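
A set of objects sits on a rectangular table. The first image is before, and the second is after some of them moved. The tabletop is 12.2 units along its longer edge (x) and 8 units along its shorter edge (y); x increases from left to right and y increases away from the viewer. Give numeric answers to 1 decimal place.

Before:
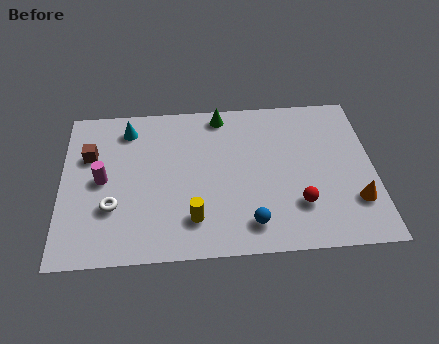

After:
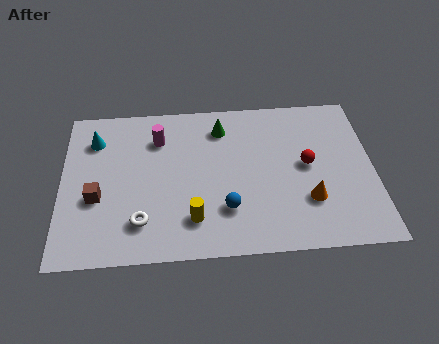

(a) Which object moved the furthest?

the magenta cylinder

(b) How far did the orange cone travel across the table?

1.8

The orange cone moved from about (11.4, 2.2) to (9.6, 2.4), a distance of √(1.8² + 0.2²) ≈ 1.8.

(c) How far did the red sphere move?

2.0

The red sphere moved from about (9.2, 2.2) to (9.6, 4.2), a distance of √(0.4² + 2.0²) ≈ 2.0.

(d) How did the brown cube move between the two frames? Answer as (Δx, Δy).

(0.3, -2.2)

The brown cube started near (1.1, 5.3) and ended near (1.4, 3.1).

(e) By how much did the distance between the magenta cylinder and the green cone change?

-3.1

The distance was about 5.6 in the first image and 2.5 in the second, so they moved 3.1 units closer together.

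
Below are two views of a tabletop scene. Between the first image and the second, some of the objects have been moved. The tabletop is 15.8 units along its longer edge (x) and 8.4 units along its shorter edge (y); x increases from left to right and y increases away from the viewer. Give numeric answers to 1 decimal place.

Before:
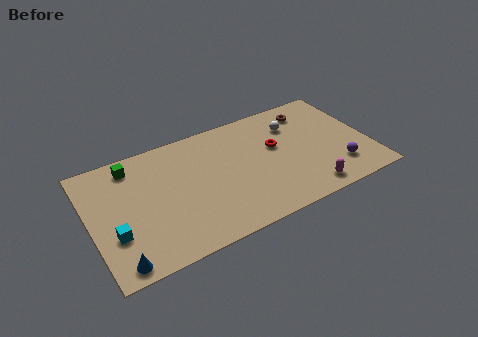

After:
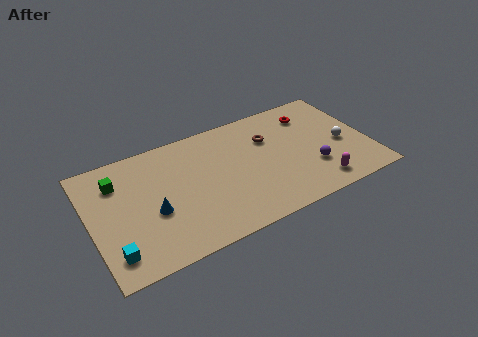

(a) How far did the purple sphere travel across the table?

1.5

The purple sphere was near (13.8, 2.0) before and (12.4, 2.6) after, so it travelled √(1.4² + 0.6²) ≈ 1.5 units.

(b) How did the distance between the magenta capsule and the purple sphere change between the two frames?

-0.8

Before: roughly 2.1 units apart; after: 1.3. That's 0.8 units closer together.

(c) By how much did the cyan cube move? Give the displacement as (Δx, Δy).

(-0.2, -1.2)

The cyan cube was at about (1.2, 2.8) and moved to about (1.0, 1.6).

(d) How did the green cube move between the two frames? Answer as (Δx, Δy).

(-0.9, -0.8)

The green cube was at about (2.6, 7.1) and moved to about (1.7, 6.3).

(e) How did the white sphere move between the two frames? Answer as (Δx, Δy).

(2.5, -2.5)

The white sphere started near (11.8, 6.2) and ended near (14.3, 3.7).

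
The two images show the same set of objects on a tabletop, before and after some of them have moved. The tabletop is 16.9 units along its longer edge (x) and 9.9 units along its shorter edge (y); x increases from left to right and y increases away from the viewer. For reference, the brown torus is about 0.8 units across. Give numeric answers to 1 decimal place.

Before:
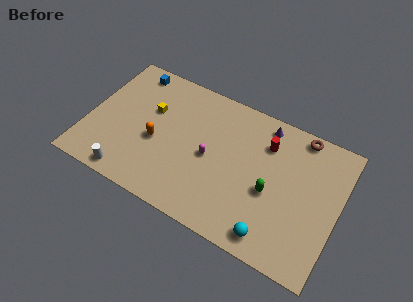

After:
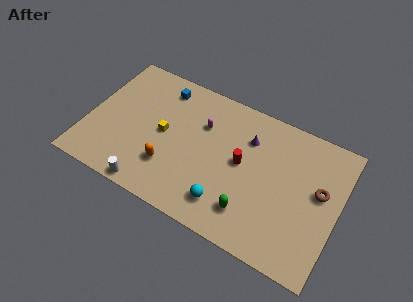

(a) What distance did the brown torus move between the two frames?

3.7

The brown torus moved from about (13.9, 9.0) to (15.6, 5.7), a distance of √(1.7² + 3.3²) ≈ 3.7.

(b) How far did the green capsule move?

2.3

From (12.5, 4.2) to (11.4, 2.2), the green capsule covered √(1.1² + 2.0²) ≈ 2.3 units.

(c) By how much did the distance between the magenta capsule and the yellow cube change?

-1.6

They were about 4.6 units apart before and 3.0 after — 1.6 units closer together.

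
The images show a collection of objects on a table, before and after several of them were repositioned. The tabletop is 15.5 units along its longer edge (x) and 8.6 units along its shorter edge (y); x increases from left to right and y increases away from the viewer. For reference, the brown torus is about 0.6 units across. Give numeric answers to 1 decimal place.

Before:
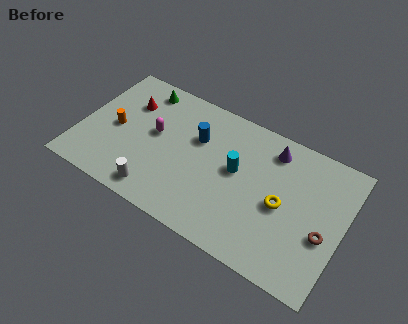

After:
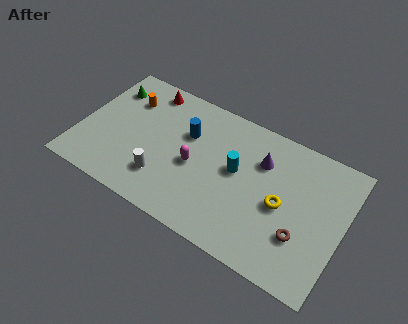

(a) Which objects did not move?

the yellow torus and the cyan cylinder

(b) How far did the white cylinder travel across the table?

1.0

The white cylinder was near (5.0, 1.2) before and (5.2, 2.2) after, so it travelled √(0.2² + 1.0²) ≈ 1.0 units.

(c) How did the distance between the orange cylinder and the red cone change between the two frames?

-0.5

The distance was about 2.1 in the first image and 1.6 in the second, so they moved 0.5 units closer together.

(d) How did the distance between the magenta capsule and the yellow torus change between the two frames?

-2.5

The distance was about 7.7 in the first image and 5.2 in the second, so they moved 2.5 units closer together.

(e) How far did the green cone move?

2.1

The green cone moved from about (3.1, 7.4) to (1.2, 6.6), a distance of √(1.9² + 0.8²) ≈ 2.1.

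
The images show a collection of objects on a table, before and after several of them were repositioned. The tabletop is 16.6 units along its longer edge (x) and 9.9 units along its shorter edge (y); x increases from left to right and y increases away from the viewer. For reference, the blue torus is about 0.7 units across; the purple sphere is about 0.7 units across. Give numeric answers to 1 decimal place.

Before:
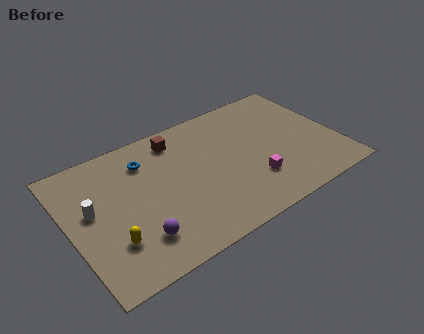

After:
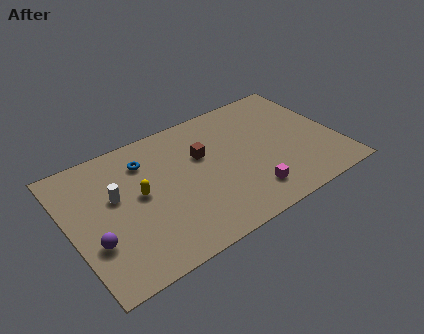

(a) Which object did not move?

the blue torus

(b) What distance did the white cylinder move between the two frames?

1.5

The white cylinder moved from about (1.4, 5.6) to (2.9, 5.9), a distance of √(1.5² + 0.3²) ≈ 1.5.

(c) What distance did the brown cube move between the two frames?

2.4

The brown cube was near (7.1, 8.3) before and (8.4, 6.3) after, so it travelled √(1.3² + 2.0²) ≈ 2.4 units.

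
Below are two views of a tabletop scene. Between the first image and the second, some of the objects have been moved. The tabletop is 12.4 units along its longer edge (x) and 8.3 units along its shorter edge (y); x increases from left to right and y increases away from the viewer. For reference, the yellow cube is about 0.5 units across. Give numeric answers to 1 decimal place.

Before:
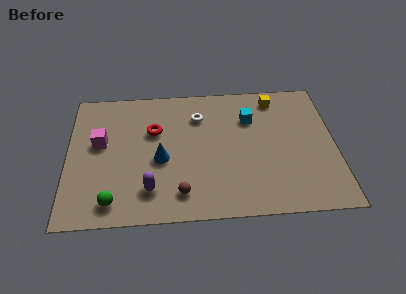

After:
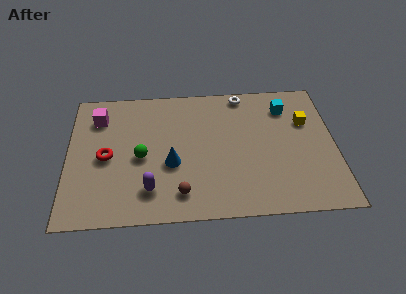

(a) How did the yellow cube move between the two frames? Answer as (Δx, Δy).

(1.4, -1.6)

The yellow cube started near (9.7, 7.1) and ended near (11.1, 5.5).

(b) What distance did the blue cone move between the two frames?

0.6

From (4.3, 3.6) to (4.8, 3.3), the blue cone covered √(0.5² + 0.3²) ≈ 0.6 units.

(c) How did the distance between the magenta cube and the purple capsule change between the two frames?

+1.4

The distance was about 3.8 in the first image and 5.2 in the second, so they moved 1.4 units further apart.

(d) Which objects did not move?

the purple capsule and the brown sphere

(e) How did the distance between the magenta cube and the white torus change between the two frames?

+2.1

The distance was about 4.8 in the first image and 6.9 in the second, so they moved 2.1 units further apart.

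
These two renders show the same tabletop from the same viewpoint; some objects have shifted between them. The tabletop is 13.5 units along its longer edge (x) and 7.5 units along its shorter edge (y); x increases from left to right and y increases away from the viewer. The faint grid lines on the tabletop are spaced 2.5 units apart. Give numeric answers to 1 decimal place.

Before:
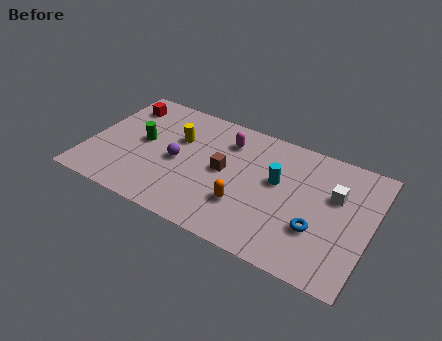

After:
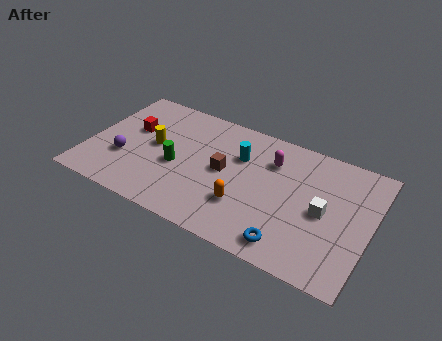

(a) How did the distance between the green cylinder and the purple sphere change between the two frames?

+0.7

The distance was about 1.9 in the first image and 2.6 in the second, so they moved 0.7 units further apart.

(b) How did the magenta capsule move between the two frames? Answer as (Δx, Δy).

(2.2, -0.3)

From the two frames, the magenta capsule sits at roughly (6.4, 5.8) before and (8.6, 5.5) after.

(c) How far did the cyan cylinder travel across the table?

2.0

The cyan cylinder moved from about (9.0, 4.4) to (7.1, 5.1), a distance of √(1.9² + 0.7²) ≈ 2.0.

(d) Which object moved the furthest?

the purple sphere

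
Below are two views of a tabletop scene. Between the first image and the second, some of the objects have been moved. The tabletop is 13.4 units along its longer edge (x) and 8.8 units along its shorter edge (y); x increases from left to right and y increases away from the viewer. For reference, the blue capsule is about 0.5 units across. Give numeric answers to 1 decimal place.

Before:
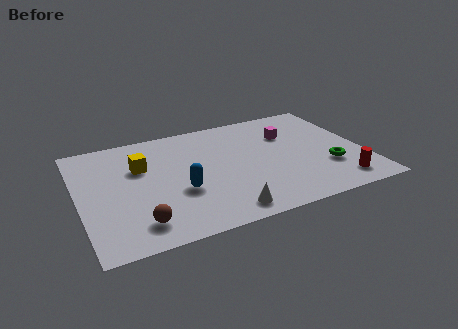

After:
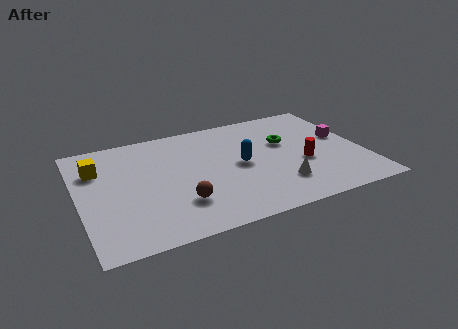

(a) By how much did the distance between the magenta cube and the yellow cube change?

+4.6

Before: roughly 7.1 units apart; after: 11.7. That's 4.6 units further apart.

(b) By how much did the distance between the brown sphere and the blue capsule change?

+1.0

They were about 2.7 units apart before and 3.7 after — 1.0 units further apart.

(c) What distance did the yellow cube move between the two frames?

2.1

The yellow cube moved from about (3.0, 5.8) to (1.0, 6.3), a distance of √(2.0² + 0.5²) ≈ 2.1.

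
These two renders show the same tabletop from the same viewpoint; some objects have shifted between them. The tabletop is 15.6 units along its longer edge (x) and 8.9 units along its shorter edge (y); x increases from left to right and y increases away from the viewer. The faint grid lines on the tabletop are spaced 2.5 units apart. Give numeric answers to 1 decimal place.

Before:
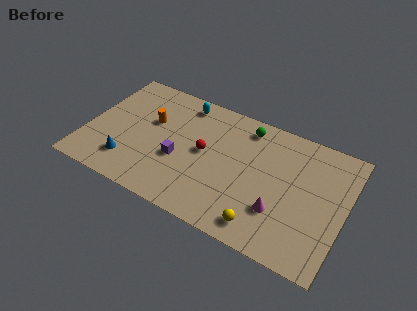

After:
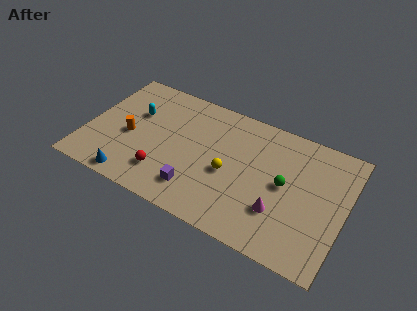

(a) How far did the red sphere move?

3.3

From (7.1, 4.7) to (5.0, 2.1), the red sphere covered √(2.1² + 2.6²) ≈ 3.3 units.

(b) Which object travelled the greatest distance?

the green sphere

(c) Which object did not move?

the magenta cone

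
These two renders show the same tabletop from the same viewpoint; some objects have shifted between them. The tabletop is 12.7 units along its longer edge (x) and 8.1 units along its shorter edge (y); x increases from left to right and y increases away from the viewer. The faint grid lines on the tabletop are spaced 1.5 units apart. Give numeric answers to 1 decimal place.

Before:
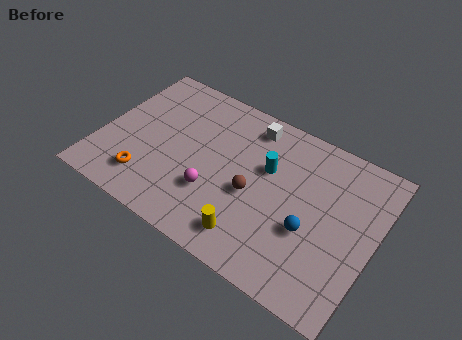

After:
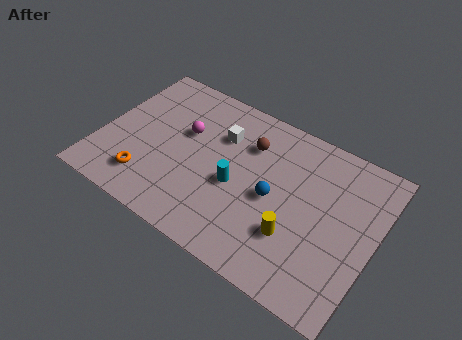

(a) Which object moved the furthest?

the magenta sphere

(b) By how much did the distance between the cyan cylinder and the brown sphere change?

+0.8

The distance was about 1.6 in the first image and 2.4 in the second, so they moved 0.8 units further apart.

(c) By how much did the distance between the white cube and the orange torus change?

-1.7

Before: roughly 6.6 units apart; after: 4.9. That's 1.7 units closer together.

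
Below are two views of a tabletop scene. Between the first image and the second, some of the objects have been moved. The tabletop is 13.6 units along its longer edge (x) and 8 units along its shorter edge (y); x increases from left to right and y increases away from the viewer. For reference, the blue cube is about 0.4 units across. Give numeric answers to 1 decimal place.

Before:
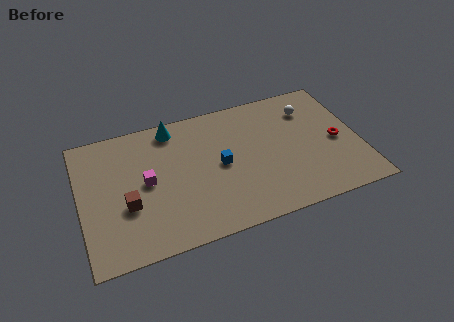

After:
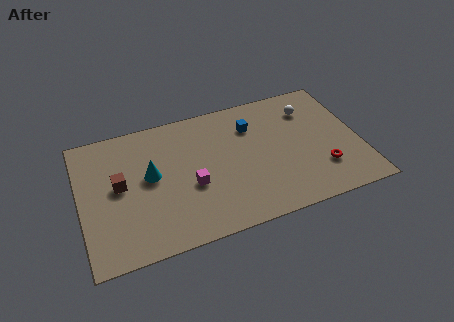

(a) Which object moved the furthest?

the cyan cone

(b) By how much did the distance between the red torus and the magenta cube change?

-2.9

Before: roughly 9.3 units apart; after: 6.4. That's 2.9 units closer together.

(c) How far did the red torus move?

1.7

The red torus moved from about (12.5, 3.7) to (11.6, 2.2), a distance of √(0.9² + 1.5²) ≈ 1.7.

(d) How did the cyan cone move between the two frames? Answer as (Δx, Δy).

(-1.3, -2.6)

The cyan cone was at about (4.7, 7.0) and moved to about (3.4, 4.4).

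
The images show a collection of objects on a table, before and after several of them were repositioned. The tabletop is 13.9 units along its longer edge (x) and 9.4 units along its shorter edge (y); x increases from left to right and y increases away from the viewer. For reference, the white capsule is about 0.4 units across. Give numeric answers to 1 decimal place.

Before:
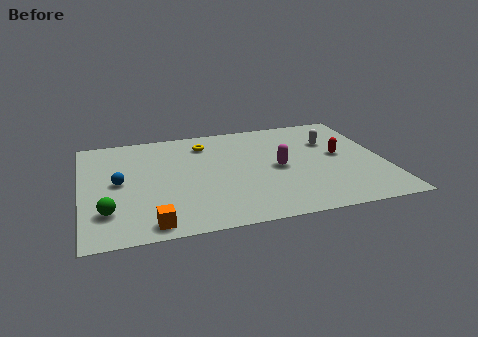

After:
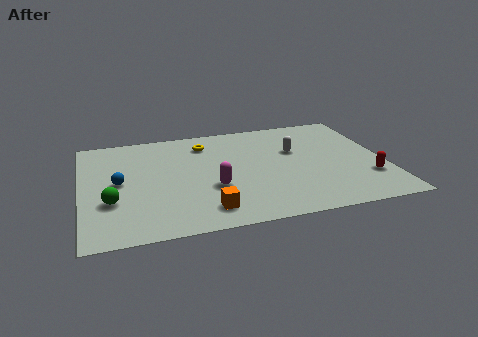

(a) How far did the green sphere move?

0.8

The green sphere was near (1.1, 2.4) before and (1.3, 3.2) after, so it travelled √(0.2² + 0.8²) ≈ 0.8 units.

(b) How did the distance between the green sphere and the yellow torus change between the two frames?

-0.7

Before: roughly 6.9 units apart; after: 6.2. That's 0.7 units closer together.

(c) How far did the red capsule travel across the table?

2.5

The red capsule was near (11.9, 5.0) before and (13.0, 2.7) after, so it travelled √(1.1² + 2.3²) ≈ 2.5 units.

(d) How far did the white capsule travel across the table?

1.8

The white capsule was near (11.6, 6.4) before and (9.9, 5.9) after, so it travelled √(1.7² + 0.5²) ≈ 1.8 units.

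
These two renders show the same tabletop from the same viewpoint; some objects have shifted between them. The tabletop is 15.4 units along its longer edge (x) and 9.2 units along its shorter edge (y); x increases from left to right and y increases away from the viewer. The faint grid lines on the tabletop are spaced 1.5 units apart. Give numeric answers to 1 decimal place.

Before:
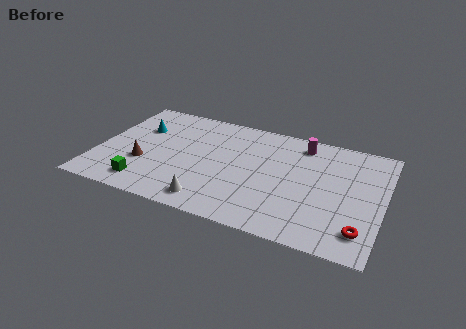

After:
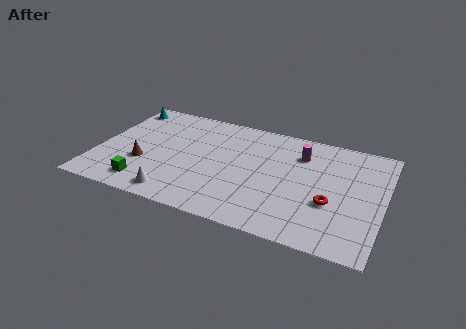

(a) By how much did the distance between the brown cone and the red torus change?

-1.8

Before: roughly 11.9 units apart; after: 10.1. That's 1.8 units closer together.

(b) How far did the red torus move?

2.3

The red torus was near (14.4, 1.8) before and (12.7, 3.4) after, so it travelled √(1.7² + 1.6²) ≈ 2.3 units.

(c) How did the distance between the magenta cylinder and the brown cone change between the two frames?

-0.4

The distance was about 9.4 in the first image and 9.0 in the second, so they moved 0.4 units closer together.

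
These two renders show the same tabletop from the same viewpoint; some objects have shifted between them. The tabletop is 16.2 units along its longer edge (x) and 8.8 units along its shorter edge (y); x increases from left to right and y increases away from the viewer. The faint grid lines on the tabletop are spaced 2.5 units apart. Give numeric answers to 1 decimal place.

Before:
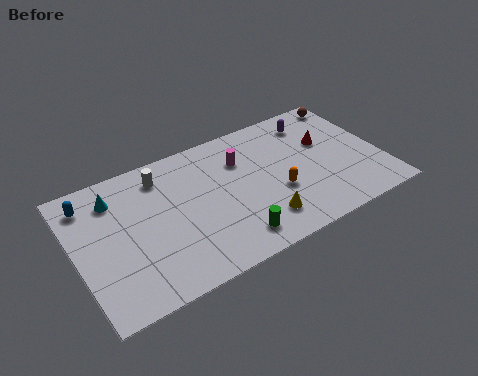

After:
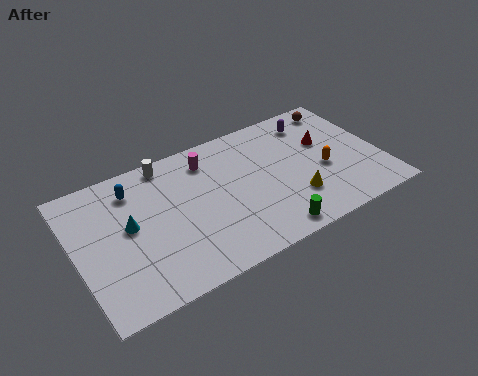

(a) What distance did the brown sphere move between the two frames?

0.6

The brown sphere moved from about (15.3, 7.8) to (14.7, 7.6), a distance of √(0.6² + 0.2²) ≈ 0.6.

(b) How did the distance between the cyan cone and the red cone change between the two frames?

-0.6

Before: roughly 11.3 units apart; after: 10.7. That's 0.6 units closer together.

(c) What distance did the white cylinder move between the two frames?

0.8

From (4.8, 7.2) to (5.2, 7.9), the white cylinder covered √(0.4² + 0.7²) ≈ 0.8 units.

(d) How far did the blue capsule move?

2.3

The blue capsule was near (1.0, 7.2) before and (3.3, 7.0) after, so it travelled √(2.3² + 0.2²) ≈ 2.3 units.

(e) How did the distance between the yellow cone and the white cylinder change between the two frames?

+1.1

The distance was about 7.0 in the first image and 8.1 in the second, so they moved 1.1 units further apart.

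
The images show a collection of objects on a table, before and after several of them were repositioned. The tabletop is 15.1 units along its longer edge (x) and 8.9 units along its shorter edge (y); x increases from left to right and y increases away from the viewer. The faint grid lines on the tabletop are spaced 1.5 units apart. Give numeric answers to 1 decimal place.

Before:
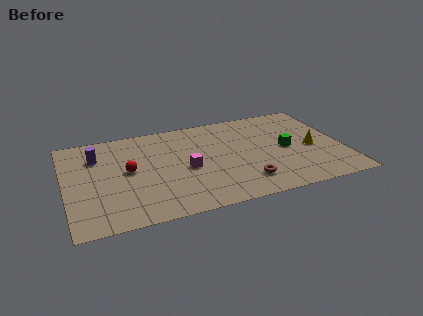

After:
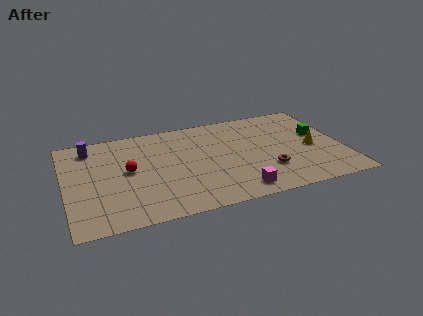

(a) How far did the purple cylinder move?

0.9

The purple cylinder moved from about (1.8, 6.5) to (1.5, 7.4), a distance of √(0.3² + 0.9²) ≈ 0.9.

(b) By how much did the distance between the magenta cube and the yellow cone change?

-1.7

They were about 6.9 units apart before and 5.2 after — 1.7 units closer together.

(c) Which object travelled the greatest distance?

the magenta cube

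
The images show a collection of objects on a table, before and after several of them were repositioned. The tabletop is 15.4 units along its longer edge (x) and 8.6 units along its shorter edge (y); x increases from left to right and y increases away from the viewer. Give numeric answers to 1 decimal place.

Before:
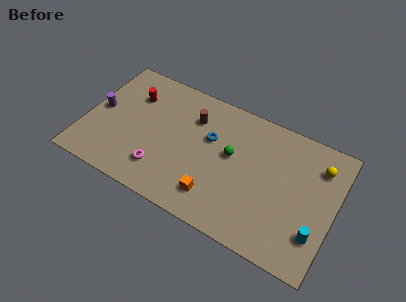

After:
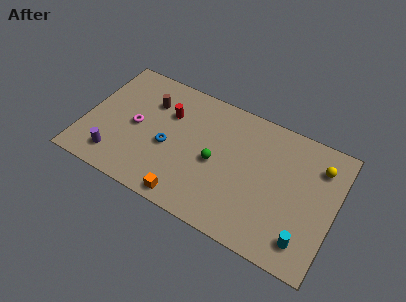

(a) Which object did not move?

the yellow sphere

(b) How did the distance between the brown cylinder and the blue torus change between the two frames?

+1.4

Before: roughly 1.5 units apart; after: 2.9. That's 1.4 units further apart.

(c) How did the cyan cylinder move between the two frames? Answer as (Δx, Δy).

(-0.6, -0.7)

The cyan cylinder was at about (14.5, 2.3) and moved to about (13.9, 1.6).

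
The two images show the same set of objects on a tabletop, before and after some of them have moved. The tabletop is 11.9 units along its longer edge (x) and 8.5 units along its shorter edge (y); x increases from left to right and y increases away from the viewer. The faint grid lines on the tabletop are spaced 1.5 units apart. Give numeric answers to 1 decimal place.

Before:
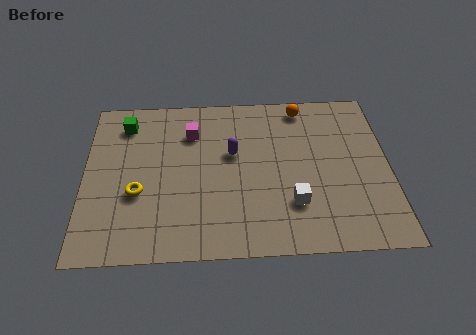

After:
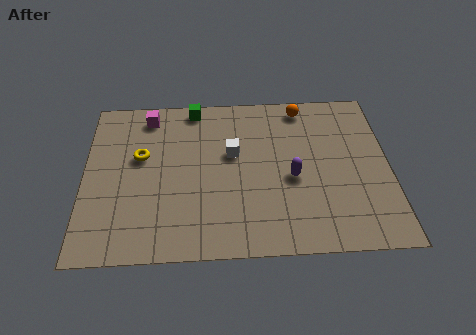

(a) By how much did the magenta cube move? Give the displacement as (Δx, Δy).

(-1.7, 1.0)

The magenta cube was at about (4.2, 6.3) and moved to about (2.5, 7.3).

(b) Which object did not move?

the orange sphere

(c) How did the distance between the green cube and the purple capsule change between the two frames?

+0.9

The distance was about 4.6 in the first image and 5.5 in the second, so they moved 0.9 units further apart.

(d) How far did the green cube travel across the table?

2.8

The green cube was near (1.6, 6.9) before and (4.3, 7.7) after, so it travelled √(2.7² + 0.8²) ≈ 2.8 units.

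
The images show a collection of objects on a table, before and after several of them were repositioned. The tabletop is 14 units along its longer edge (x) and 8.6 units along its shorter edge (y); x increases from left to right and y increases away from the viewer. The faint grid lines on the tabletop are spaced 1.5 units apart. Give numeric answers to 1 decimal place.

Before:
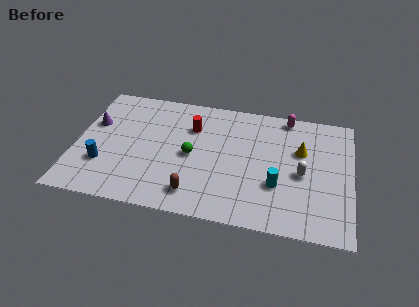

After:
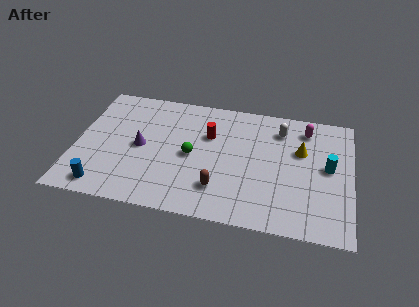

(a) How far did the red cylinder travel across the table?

1.0

The red cylinder was near (5.8, 6.1) before and (6.7, 5.7) after, so it travelled √(0.9² + 0.4²) ≈ 1.0 units.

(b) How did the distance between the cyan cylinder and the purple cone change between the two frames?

-0.3

The distance was about 9.8 in the first image and 9.5 in the second, so they moved 0.3 units closer together.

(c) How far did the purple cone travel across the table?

2.8

The purple cone moved from about (0.8, 5.4) to (3.3, 4.2), a distance of √(2.5² + 1.2²) ≈ 2.8.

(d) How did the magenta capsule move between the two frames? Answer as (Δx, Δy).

(1.0, -0.7)

The magenta capsule was at about (10.6, 7.8) and moved to about (11.6, 7.1).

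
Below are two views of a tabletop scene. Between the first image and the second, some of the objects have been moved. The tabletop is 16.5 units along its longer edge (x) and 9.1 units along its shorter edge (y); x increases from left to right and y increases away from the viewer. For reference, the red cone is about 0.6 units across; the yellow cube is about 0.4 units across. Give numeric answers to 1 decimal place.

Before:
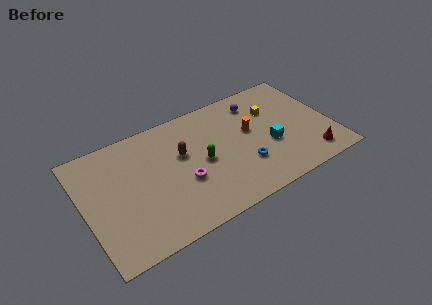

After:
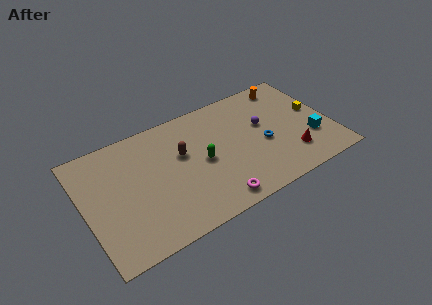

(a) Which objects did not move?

the green capsule and the brown capsule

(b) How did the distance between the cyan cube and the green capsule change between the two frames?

+2.8

Before: roughly 4.6 units apart; after: 7.4. That's 2.8 units further apart.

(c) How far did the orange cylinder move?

4.0

The orange cylinder moved from about (11.2, 5.3) to (14.2, 7.9), a distance of √(3.0² + 2.6²) ≈ 4.0.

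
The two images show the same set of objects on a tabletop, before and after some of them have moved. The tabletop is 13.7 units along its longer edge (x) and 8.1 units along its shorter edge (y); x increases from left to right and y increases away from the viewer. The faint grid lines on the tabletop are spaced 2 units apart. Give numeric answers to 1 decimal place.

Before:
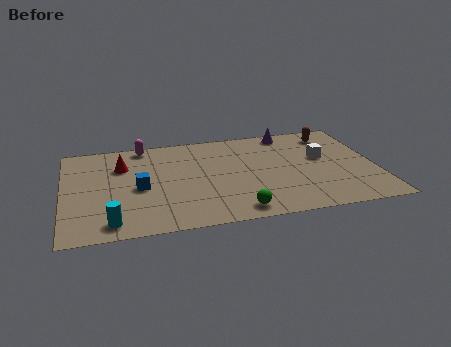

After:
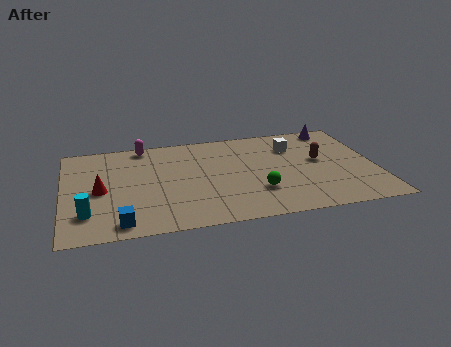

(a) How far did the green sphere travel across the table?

1.7

The green sphere was near (7.4, 1.0) before and (8.4, 2.4) after, so it travelled √(1.0² + 1.4²) ≈ 1.7 units.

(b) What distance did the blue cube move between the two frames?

2.8

From (3.3, 3.7) to (2.4, 1.0), the blue cube covered √(0.9² + 2.7²) ≈ 2.8 units.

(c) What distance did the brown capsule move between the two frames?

2.3

The brown capsule was near (12.0, 6.7) before and (11.3, 4.5) after, so it travelled √(0.7² + 2.2²) ≈ 2.3 units.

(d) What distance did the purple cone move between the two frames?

2.1

The purple cone moved from about (10.1, 7.2) to (12.2, 7.2), a distance of √(2.1² + 0.0²) ≈ 2.1.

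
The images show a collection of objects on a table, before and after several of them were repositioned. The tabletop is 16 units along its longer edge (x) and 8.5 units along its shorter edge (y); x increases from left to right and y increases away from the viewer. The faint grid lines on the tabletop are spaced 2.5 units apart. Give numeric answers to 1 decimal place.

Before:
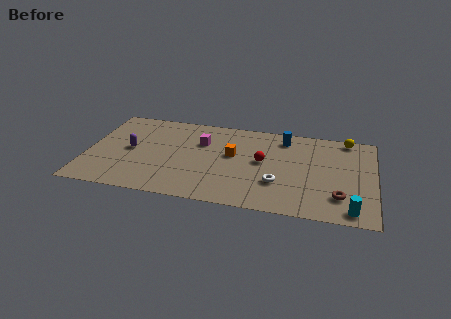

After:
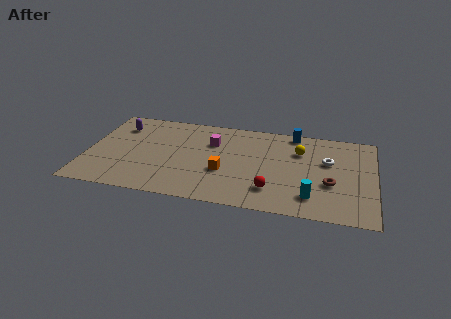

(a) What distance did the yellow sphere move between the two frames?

3.1

The yellow sphere moved from about (14.4, 7.7) to (11.8, 6.0), a distance of √(2.6² + 1.7²) ≈ 3.1.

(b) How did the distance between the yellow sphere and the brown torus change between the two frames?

-2.3

Before: roughly 5.6 units apart; after: 3.3. That's 2.3 units closer together.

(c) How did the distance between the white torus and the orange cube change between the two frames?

+2.7

Before: roughly 3.4 units apart; after: 6.1. That's 2.7 units further apart.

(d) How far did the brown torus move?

1.2

The brown torus moved from about (14.1, 2.1) to (13.6, 3.2), a distance of √(0.5² + 1.1²) ≈ 1.2.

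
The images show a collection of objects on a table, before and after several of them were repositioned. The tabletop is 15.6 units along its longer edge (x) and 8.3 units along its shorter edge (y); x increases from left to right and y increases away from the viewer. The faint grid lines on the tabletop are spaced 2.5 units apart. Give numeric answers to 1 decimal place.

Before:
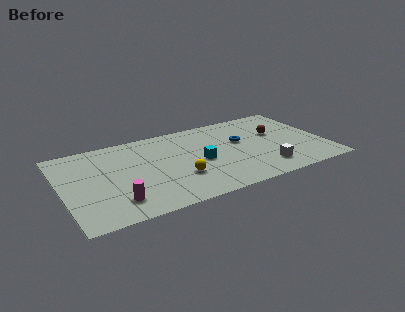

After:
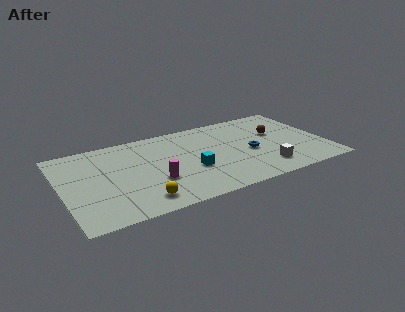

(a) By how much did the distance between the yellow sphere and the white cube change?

+2.3

The distance was about 5.1 in the first image and 7.4 in the second, so they moved 2.3 units further apart.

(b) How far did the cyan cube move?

0.8

The cyan cube moved from about (8.1, 3.8) to (7.5, 3.2), a distance of √(0.6² + 0.6²) ≈ 0.8.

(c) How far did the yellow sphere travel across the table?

2.7

From (6.7, 2.7) to (4.3, 1.4), the yellow sphere covered √(2.4² + 1.3²) ≈ 2.7 units.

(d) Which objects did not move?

the white cube and the brown sphere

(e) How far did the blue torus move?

1.4

The blue torus was near (10.7, 5.0) before and (11.1, 3.7) after, so it travelled √(0.4² + 1.3²) ≈ 1.4 units.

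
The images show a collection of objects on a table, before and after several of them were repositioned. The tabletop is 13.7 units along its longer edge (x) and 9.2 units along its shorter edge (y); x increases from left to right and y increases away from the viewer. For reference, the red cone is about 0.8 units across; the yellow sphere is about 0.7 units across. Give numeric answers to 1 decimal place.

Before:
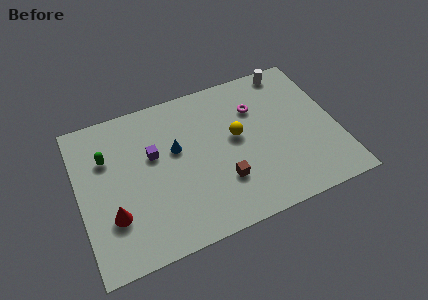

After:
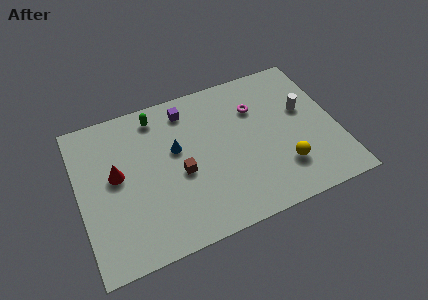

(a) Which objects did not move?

the magenta torus and the blue cone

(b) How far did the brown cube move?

2.5

From (7.4, 2.7) to (5.3, 4.0), the brown cube covered √(2.1² + 1.3²) ≈ 2.5 units.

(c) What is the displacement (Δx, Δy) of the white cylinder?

(0.4, -2.8)

The white cylinder started near (11.7, 8.3) and ended near (12.1, 5.5).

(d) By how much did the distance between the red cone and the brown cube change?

-2.3

The distance was about 5.8 in the first image and 3.5 in the second, so they moved 2.3 units closer together.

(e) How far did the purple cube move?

2.9

The purple cube was near (4.0, 5.6) before and (6.0, 7.7) after, so it travelled √(2.0² + 2.1²) ≈ 2.9 units.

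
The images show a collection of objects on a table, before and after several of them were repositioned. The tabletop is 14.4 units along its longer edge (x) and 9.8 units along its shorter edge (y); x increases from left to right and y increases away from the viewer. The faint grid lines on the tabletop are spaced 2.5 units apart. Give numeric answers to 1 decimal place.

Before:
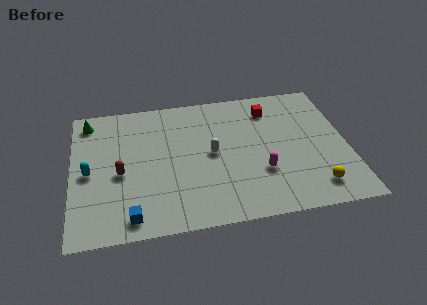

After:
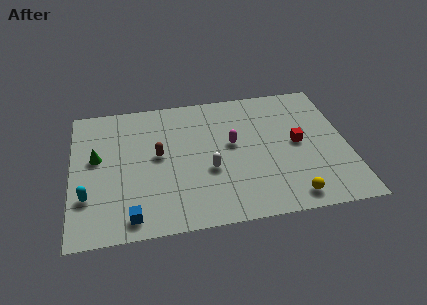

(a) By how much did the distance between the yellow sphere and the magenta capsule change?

+2.0

The distance was about 3.1 in the first image and 5.1 in the second, so they moved 2.0 units further apart.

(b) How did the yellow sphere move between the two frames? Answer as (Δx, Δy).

(-1.3, -0.5)

From the two frames, the yellow sphere sits at roughly (12.5, 1.7) before and (11.2, 1.2) after.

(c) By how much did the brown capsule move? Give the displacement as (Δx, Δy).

(2.0, 1.0)

From the two frames, the brown capsule sits at roughly (2.5, 4.3) before and (4.5, 5.3) after.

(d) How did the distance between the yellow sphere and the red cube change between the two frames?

-2.6

They were about 6.4 units apart before and 3.8 after — 2.6 units closer together.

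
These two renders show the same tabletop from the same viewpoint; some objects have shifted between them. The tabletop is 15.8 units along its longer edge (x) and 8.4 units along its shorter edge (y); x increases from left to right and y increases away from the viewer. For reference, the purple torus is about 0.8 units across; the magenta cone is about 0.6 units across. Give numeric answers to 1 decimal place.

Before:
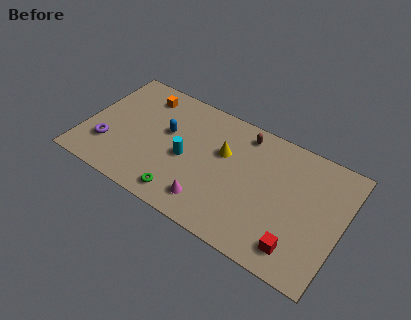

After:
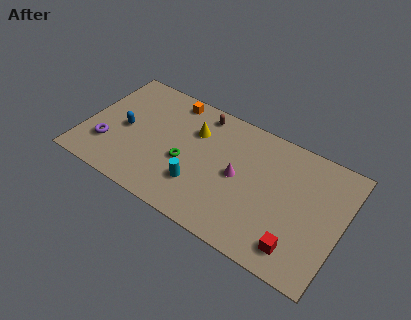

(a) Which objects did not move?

the purple torus and the red cube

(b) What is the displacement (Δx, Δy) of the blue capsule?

(-2.5, -1.0)

The blue capsule started near (4.9, 5.0) and ended near (2.4, 4.0).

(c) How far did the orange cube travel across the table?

1.8

From (3.1, 6.9) to (4.8, 7.4), the orange cube covered √(1.7² + 0.5²) ≈ 1.8 units.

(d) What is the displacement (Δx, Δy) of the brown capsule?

(-2.7, 0.1)

The brown capsule was at about (9.4, 7.2) and moved to about (6.7, 7.3).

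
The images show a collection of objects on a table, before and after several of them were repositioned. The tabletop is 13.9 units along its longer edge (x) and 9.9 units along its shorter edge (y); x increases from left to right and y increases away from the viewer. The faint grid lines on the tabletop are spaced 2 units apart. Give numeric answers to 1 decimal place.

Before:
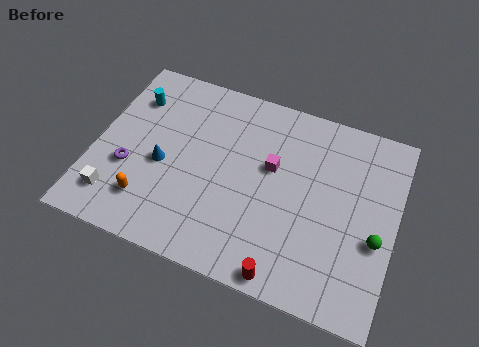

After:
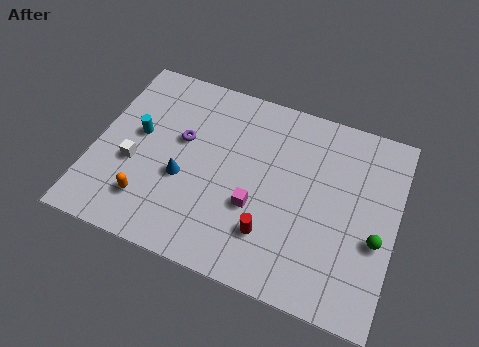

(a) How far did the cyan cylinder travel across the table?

2.0

The cyan cylinder was near (1.4, 7.4) before and (1.9, 5.5) after, so it travelled √(0.5² + 1.9²) ≈ 2.0 units.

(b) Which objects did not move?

the orange capsule and the green sphere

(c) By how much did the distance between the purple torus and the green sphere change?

-2.0

Before: roughly 11.4 units apart; after: 9.4. That's 2.0 units closer together.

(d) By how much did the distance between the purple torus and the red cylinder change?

-2.5

The distance was about 8.1 in the first image and 5.6 in the second, so they moved 2.5 units closer together.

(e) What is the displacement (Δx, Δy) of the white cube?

(0.6, 2.0)

The white cube was at about (1.3, 1.9) and moved to about (1.9, 3.9).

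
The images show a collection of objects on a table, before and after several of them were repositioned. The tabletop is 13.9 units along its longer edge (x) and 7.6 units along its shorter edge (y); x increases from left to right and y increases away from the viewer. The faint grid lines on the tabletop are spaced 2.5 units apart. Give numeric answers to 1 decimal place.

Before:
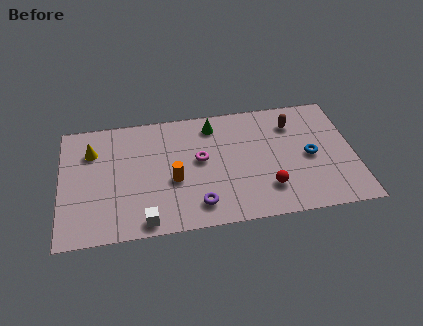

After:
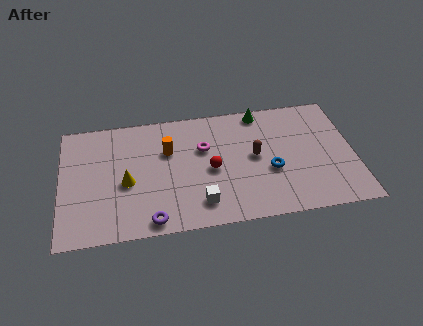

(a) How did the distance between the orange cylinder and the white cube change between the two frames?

+1.1

The distance was about 2.7 in the first image and 3.8 in the second, so they moved 1.1 units further apart.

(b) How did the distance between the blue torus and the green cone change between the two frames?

-1.4

Before: roughly 5.2 units apart; after: 3.8. That's 1.4 units closer together.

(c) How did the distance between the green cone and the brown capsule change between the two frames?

-1.0

Before: roughly 3.8 units apart; after: 2.8. That's 1.0 units closer together.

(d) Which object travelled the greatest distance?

the red sphere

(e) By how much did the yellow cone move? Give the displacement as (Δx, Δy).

(1.6, -2.2)

The yellow cone started near (1.5, 5.5) and ended near (3.1, 3.3).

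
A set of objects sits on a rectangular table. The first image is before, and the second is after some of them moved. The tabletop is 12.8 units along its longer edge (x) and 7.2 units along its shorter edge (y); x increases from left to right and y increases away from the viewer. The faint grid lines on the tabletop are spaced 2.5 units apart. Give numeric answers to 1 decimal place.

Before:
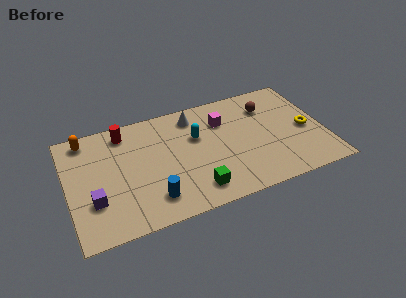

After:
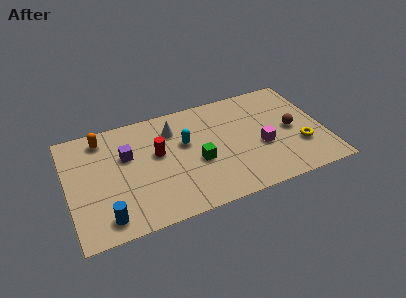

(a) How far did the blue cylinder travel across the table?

2.3

The blue cylinder was near (4.0, 1.5) before and (1.7, 1.1) after, so it travelled √(2.3² + 0.4²) ≈ 2.3 units.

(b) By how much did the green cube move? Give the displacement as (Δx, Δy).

(0.3, 1.7)

The green cube was at about (6.1, 1.3) and moved to about (6.4, 3.0).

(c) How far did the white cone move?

1.2

The white cone moved from about (6.5, 6.0) to (5.4, 5.5), a distance of √(1.1² + 0.5²) ≈ 1.2.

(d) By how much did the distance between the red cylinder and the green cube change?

-3.5

The distance was about 5.7 in the first image and 2.2 in the second, so they moved 3.5 units closer together.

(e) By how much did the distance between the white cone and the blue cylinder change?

+0.6

The distance was about 5.1 in the first image and 5.7 in the second, so they moved 0.6 units further apart.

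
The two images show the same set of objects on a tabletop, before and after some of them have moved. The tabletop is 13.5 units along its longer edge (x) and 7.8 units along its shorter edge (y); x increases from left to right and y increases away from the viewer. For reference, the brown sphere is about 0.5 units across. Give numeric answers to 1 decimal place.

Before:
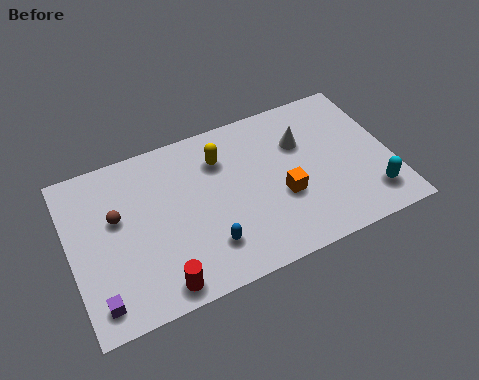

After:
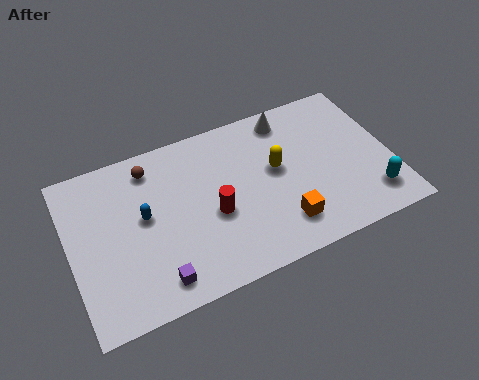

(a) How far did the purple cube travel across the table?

2.4

The purple cube moved from about (0.9, 1.2) to (3.3, 1.2), a distance of √(2.4² + 0.0²) ≈ 2.4.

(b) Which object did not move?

the cyan capsule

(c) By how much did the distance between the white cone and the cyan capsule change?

+1.4

The distance was about 4.5 in the first image and 5.9 in the second, so they moved 1.4 units further apart.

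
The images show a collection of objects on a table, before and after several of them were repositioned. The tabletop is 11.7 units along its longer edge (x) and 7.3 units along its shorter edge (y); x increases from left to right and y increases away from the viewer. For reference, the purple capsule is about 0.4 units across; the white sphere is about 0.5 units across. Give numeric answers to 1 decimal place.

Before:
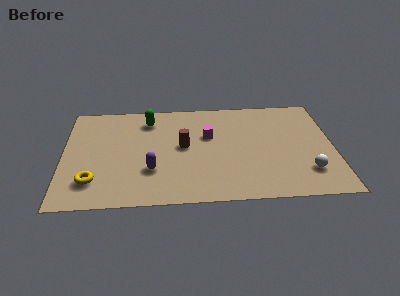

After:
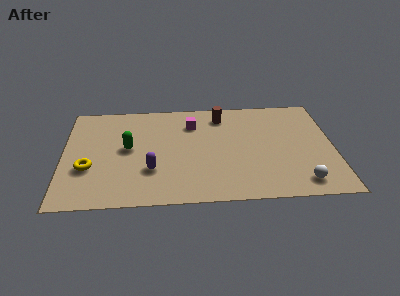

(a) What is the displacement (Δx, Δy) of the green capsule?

(-0.9, -2.0)

The green capsule was at about (3.7, 5.9) and moved to about (2.8, 3.9).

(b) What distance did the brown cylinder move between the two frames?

2.7

From (5.2, 3.9) to (6.9, 6.0), the brown cylinder covered √(1.7² + 2.1²) ≈ 2.7 units.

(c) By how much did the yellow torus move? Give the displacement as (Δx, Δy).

(-0.2, 0.9)

From the two frames, the yellow torus sits at roughly (1.3, 1.7) before and (1.1, 2.6) after.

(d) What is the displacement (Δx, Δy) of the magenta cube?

(-0.7, 0.9)

The magenta cube started near (6.3, 4.6) and ended near (5.6, 5.5).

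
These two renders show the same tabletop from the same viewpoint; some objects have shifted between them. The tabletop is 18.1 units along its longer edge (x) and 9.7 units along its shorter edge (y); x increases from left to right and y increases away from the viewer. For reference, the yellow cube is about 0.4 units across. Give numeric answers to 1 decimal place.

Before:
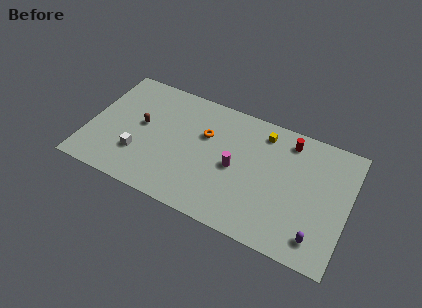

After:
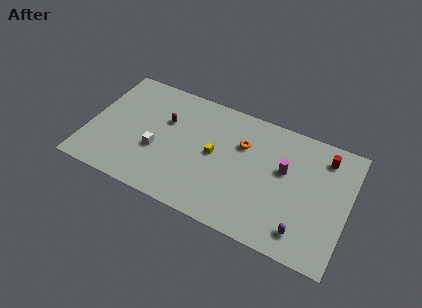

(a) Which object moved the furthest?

the yellow cube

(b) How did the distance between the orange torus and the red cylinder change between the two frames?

-0.3

Before: roughly 6.0 units apart; after: 5.7. That's 0.3 units closer together.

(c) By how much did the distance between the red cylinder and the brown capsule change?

+0.6

Before: roughly 10.5 units apart; after: 11.1. That's 0.6 units further apart.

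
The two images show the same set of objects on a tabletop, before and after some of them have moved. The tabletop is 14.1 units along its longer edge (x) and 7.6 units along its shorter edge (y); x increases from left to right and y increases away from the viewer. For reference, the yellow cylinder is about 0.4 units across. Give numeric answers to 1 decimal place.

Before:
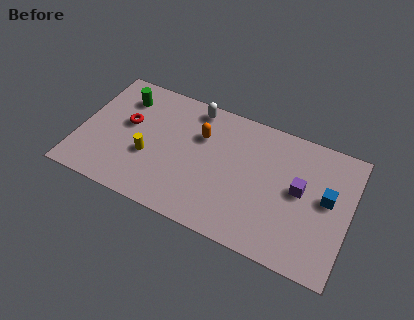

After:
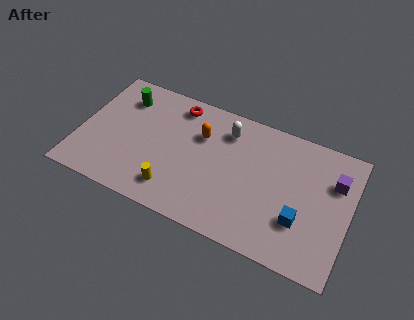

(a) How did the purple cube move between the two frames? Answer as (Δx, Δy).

(1.7, 1.2)

From the two frames, the purple cube sits at roughly (11.5, 4.1) before and (13.2, 5.3) after.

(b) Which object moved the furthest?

the red torus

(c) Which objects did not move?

the green cylinder and the orange capsule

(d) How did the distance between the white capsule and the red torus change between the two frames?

-1.3

The distance was about 4.0 in the first image and 2.7 in the second, so they moved 1.3 units closer together.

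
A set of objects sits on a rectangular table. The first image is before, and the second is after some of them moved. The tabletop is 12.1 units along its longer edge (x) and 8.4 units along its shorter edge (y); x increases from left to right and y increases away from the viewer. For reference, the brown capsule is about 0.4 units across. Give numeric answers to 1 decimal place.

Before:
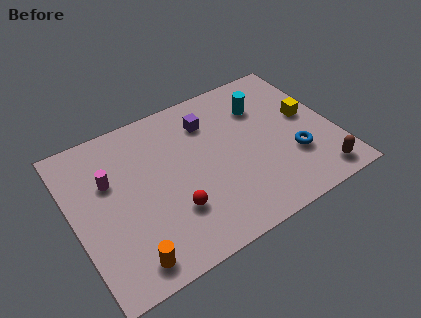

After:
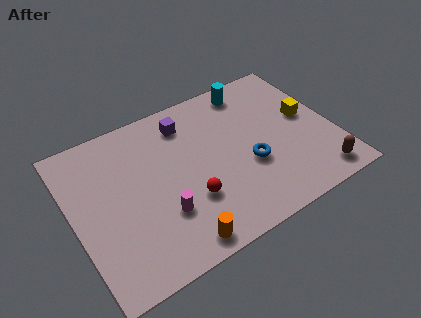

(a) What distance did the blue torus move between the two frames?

2.1

The blue torus was near (10.0, 2.7) before and (8.0, 3.2) after, so it travelled √(2.0² + 0.5²) ≈ 2.1 units.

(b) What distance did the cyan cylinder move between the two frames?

1.2

From (9.1, 6.1) to (8.8, 7.3), the cyan cylinder covered √(0.3² + 1.2²) ≈ 1.2 units.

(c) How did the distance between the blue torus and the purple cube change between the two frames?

-0.7

They were about 5.0 units apart before and 4.3 after — 0.7 units closer together.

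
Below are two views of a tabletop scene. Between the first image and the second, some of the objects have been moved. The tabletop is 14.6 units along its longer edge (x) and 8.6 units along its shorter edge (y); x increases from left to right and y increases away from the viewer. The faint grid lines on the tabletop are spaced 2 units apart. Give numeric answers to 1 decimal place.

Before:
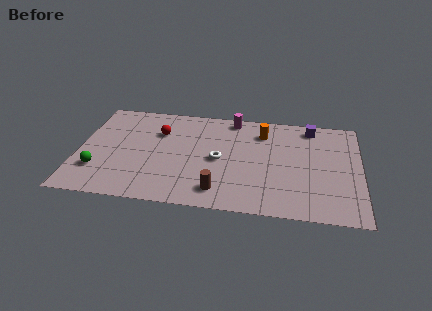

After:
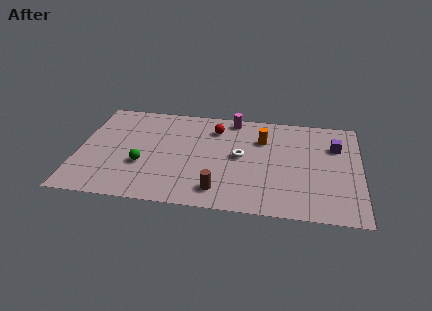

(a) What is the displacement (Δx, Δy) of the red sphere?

(2.9, 0.7)

From the two frames, the red sphere sits at roughly (4.1, 6.0) before and (7.0, 6.7) after.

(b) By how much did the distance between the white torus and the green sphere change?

-1.2

Before: roughly 6.4 units apart; after: 5.2. That's 1.2 units closer together.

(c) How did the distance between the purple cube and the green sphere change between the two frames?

-1.7

The distance was about 12.0 in the first image and 10.3 in the second, so they moved 1.7 units closer together.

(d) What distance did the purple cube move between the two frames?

2.0

The purple cube was near (12.0, 7.5) before and (13.3, 6.0) after, so it travelled √(1.3² + 1.5²) ≈ 2.0 units.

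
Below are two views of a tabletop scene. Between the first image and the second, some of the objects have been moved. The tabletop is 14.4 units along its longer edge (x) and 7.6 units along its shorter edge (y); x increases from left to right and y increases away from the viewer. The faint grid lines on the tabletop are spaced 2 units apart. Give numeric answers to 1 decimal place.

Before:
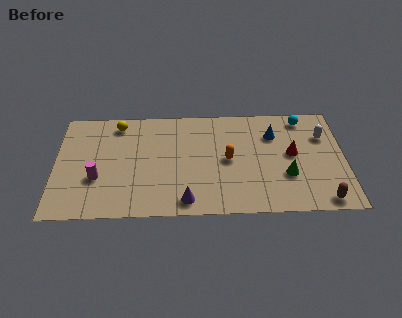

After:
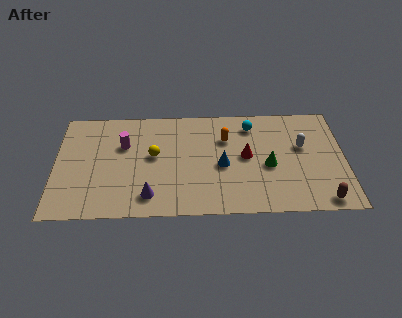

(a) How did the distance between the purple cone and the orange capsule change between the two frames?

+1.9

They were about 3.5 units apart before and 5.4 after — 1.9 units further apart.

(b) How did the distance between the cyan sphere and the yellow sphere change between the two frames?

-4.0

They were about 9.3 units apart before and 5.3 after — 4.0 units closer together.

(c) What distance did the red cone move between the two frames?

2.3

The red cone moved from about (11.8, 4.1) to (9.5, 4.0), a distance of √(2.3² + 0.1²) ≈ 2.3.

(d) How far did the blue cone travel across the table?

3.3

The blue cone was near (10.9, 5.5) before and (8.3, 3.4) after, so it travelled √(2.6² + 2.1²) ≈ 3.3 units.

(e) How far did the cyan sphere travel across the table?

2.6

From (12.4, 6.6) to (9.8, 6.2), the cyan sphere covered √(2.6² + 0.4²) ≈ 2.6 units.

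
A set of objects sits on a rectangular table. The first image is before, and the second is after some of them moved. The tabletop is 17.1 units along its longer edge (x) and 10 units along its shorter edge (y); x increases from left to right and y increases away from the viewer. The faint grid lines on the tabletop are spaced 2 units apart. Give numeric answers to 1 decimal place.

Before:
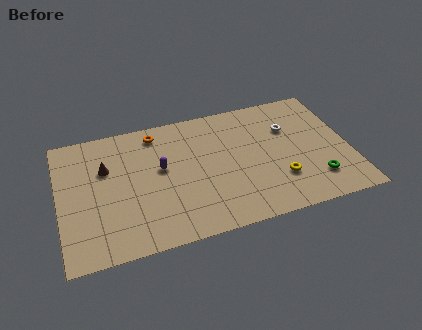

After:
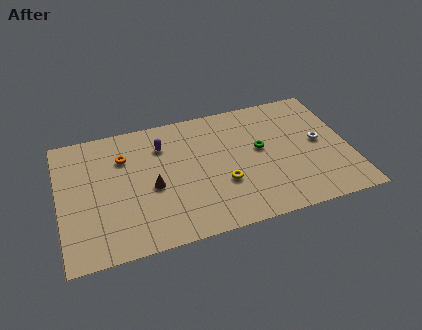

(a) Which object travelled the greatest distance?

the green torus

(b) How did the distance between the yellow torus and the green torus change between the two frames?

+1.0

They were about 2.2 units apart before and 3.2 after — 1.0 units further apart.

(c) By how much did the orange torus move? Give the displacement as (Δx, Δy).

(-2.0, -1.4)

From the two frames, the orange torus sits at roughly (5.9, 8.6) before and (3.9, 7.2) after.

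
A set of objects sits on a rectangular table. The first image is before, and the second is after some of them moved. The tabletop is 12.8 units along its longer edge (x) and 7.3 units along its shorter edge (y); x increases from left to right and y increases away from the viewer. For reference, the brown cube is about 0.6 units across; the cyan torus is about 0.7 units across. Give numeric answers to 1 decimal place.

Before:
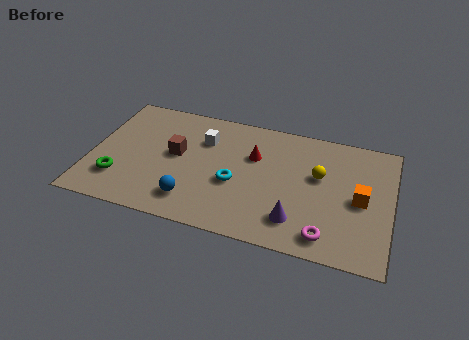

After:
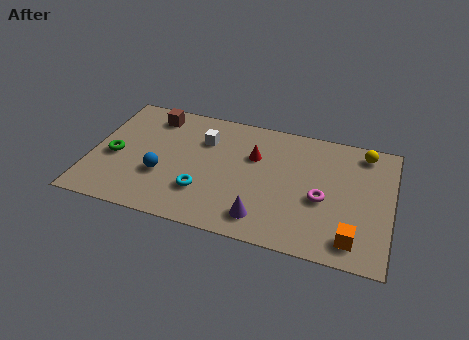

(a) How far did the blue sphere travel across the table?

1.8

From (4.5, 1.5) to (3.1, 2.6), the blue sphere covered √(1.4² + 1.1²) ≈ 1.8 units.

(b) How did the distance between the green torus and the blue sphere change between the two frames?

-1.0

They were about 3.2 units apart before and 2.2 after — 1.0 units closer together.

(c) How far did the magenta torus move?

2.0

From (10.2, 1.1) to (9.9, 3.1), the magenta torus covered √(0.3² + 2.0²) ≈ 2.0 units.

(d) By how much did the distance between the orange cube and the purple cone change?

+0.6

They were about 3.2 units apart before and 3.8 after — 0.6 units further apart.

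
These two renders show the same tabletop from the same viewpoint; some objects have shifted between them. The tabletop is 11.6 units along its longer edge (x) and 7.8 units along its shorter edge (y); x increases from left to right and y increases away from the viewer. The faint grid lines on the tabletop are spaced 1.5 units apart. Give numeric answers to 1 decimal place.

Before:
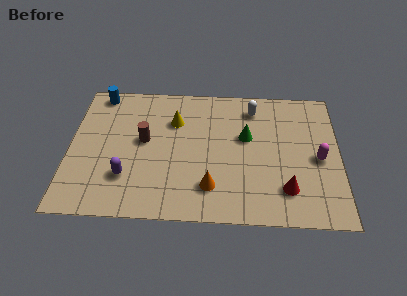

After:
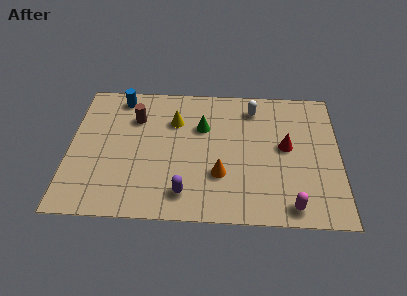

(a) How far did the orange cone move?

0.8

From (6.1, 1.8) to (6.5, 2.5), the orange cone covered √(0.4² + 0.7²) ≈ 0.8 units.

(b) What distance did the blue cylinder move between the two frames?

0.9

The blue cylinder moved from about (1.2, 7.0) to (2.1, 6.8), a distance of √(0.9² + 0.2²) ≈ 0.9.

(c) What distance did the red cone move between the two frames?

2.4

The red cone moved from about (9.3, 1.8) to (9.3, 4.2), a distance of √(0.0² + 2.4²) ≈ 2.4.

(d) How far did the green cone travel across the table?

2.0

The green cone was near (7.6, 4.7) before and (5.7, 5.2) after, so it travelled √(1.9² + 0.5²) ≈ 2.0 units.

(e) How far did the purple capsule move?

2.6

The purple capsule was near (2.5, 2.2) before and (5.0, 1.4) after, so it travelled √(2.5² + 0.8²) ≈ 2.6 units.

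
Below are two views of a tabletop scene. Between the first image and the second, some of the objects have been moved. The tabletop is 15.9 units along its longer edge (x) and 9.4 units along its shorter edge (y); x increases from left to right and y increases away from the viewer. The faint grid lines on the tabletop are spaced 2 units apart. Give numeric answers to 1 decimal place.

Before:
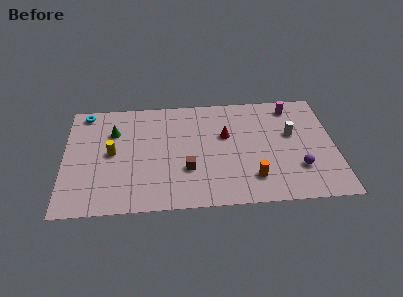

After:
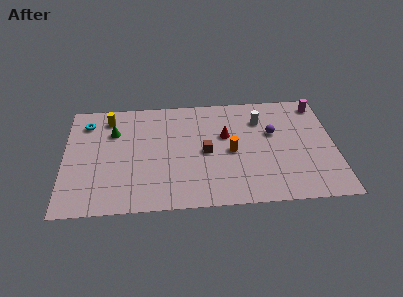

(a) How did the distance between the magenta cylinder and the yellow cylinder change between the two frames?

+1.3

Before: roughly 11.2 units apart; after: 12.5. That's 1.3 units further apart.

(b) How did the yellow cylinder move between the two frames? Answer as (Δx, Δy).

(-0.2, 3.0)

The yellow cylinder started near (2.8, 4.8) and ended near (2.6, 7.8).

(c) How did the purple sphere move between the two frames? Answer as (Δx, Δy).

(-1.4, 3.1)

The purple sphere was at about (13.7, 2.7) and moved to about (12.3, 5.8).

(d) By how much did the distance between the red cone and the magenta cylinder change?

+1.5

The distance was about 4.6 in the first image and 6.1 in the second, so they moved 1.5 units further apart.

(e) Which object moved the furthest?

the purple sphere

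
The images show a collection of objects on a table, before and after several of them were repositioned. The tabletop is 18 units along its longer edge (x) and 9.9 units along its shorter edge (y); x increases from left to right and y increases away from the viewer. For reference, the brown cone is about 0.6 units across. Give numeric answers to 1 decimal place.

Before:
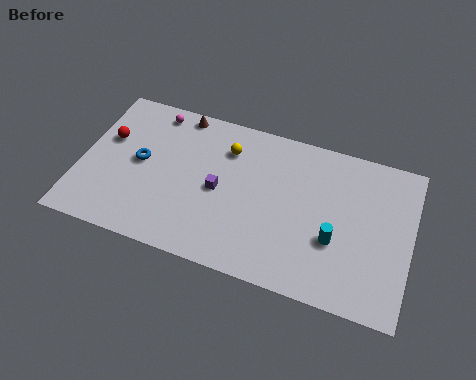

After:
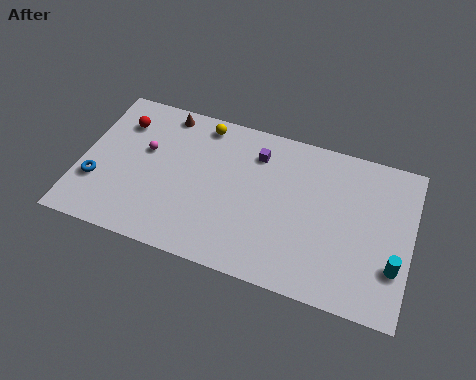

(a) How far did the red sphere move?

1.4

The red sphere was near (1.3, 6.2) before and (1.9, 7.5) after, so it travelled √(0.6² + 1.3²) ≈ 1.4 units.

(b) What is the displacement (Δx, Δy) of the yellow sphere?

(-1.5, 1.2)

The yellow sphere was at about (7.8, 7.5) and moved to about (6.3, 8.7).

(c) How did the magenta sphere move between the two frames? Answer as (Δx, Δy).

(-0.2, -2.7)

From the two frames, the magenta sphere sits at roughly (3.6, 8.7) before and (3.4, 6.0) after.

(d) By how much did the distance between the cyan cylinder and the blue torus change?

+5.3

They were about 10.9 units apart before and 16.2 after — 5.3 units further apart.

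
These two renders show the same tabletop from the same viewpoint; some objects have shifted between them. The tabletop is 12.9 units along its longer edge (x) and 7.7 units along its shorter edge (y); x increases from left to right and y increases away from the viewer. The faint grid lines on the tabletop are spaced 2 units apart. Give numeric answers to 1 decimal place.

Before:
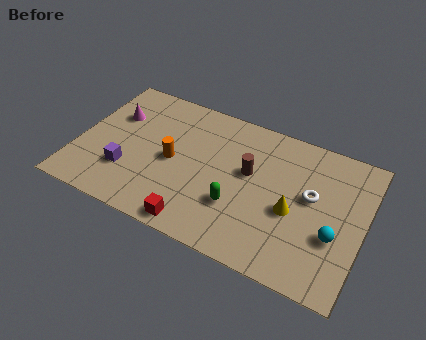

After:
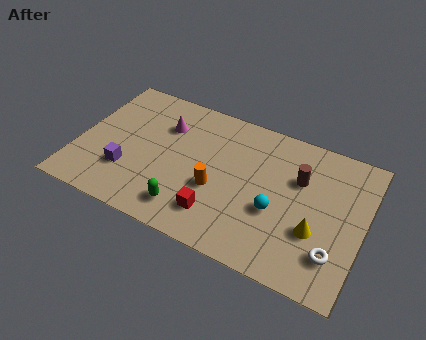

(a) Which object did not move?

the purple cube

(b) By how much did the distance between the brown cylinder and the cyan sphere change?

-2.1

They were about 4.3 units apart before and 2.2 after — 2.1 units closer together.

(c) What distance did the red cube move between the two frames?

1.2

From (5.8, 0.8) to (6.6, 1.7), the red cube covered √(0.8² + 0.9²) ≈ 1.2 units.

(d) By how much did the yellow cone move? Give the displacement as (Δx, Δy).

(1.1, -0.6)

From the two frames, the yellow cone sits at roughly (9.8, 3.3) before and (10.9, 2.7) after.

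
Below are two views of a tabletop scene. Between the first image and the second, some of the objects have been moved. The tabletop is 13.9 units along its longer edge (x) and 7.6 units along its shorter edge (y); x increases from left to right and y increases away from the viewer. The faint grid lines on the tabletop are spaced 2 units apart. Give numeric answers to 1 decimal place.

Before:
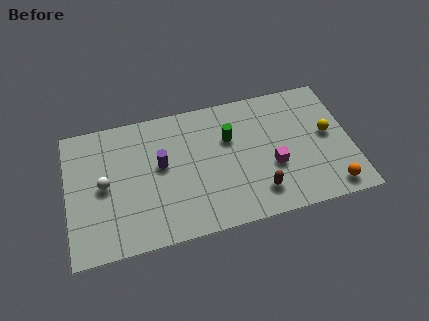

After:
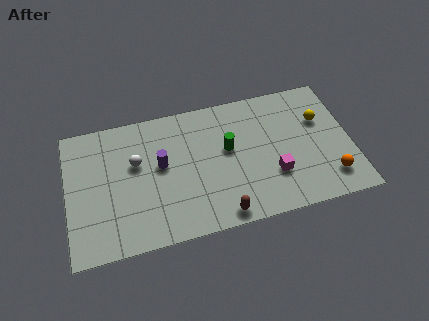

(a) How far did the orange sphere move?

0.6

From (12.7, 1.0) to (12.7, 1.6), the orange sphere covered √(0.0² + 0.6²) ≈ 0.6 units.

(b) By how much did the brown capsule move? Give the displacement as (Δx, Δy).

(-1.9, -0.8)

From the two frames, the brown capsule sits at roughly (9.2, 1.6) before and (7.3, 0.8) after.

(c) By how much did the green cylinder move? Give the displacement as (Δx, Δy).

(-0.1, -0.6)

From the two frames, the green cylinder sits at roughly (8.0, 5.0) before and (7.9, 4.4) after.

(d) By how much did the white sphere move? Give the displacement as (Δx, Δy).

(1.6, 0.9)

The white sphere started near (1.8, 3.8) and ended near (3.4, 4.7).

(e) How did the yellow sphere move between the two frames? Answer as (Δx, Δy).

(-0.3, 0.9)

From the two frames, the yellow sphere sits at roughly (12.8, 4.1) before and (12.5, 5.0) after.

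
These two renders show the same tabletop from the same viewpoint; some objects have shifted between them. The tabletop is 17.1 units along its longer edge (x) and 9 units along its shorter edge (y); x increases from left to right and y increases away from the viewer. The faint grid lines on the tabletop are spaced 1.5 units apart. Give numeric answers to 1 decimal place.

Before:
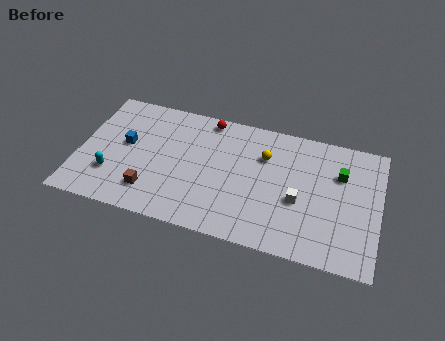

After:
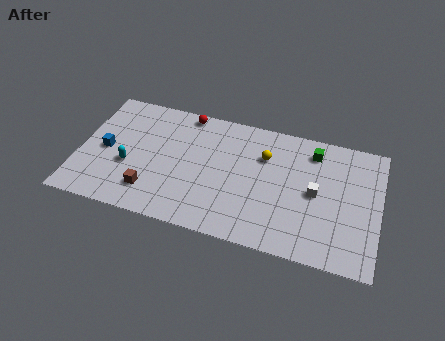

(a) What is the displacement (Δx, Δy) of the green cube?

(-1.6, 1.2)

The green cube was at about (14.8, 6.2) and moved to about (13.2, 7.4).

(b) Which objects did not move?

the brown cube and the yellow sphere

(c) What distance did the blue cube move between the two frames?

1.3

From (2.6, 5.0) to (1.5, 4.3), the blue cube covered √(1.1² + 0.7²) ≈ 1.3 units.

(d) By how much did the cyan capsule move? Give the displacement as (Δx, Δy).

(0.9, 0.9)

The cyan capsule was at about (2.0, 2.6) and moved to about (2.9, 3.5).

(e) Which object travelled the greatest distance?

the green cube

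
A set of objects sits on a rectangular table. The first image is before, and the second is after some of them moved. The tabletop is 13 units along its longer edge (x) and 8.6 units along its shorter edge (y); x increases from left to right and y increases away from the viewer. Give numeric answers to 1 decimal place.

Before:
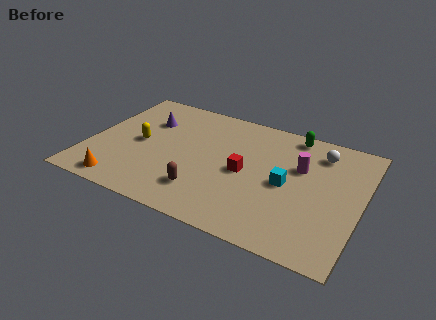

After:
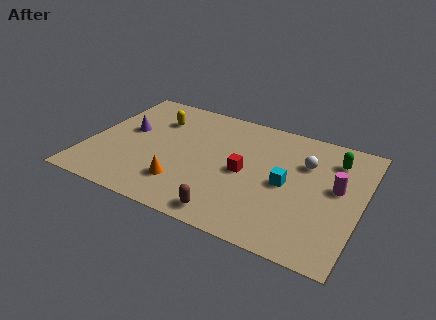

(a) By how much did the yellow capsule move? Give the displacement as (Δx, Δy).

(0.5, 2.1)

The yellow capsule was at about (2.4, 4.2) and moved to about (2.9, 6.3).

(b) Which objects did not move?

the cyan cube and the red cube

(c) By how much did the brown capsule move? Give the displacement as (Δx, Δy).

(1.4, -1.0)

The brown capsule was at about (5.8, 2.0) and moved to about (7.2, 1.0).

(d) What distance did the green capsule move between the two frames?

2.3

From (9.4, 7.7) to (11.5, 6.7), the green capsule covered √(2.1² + 1.0²) ≈ 2.3 units.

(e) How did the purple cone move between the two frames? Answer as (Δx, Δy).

(-0.8, -1.1)

The purple cone was at about (2.5, 6.0) and moved to about (1.7, 4.9).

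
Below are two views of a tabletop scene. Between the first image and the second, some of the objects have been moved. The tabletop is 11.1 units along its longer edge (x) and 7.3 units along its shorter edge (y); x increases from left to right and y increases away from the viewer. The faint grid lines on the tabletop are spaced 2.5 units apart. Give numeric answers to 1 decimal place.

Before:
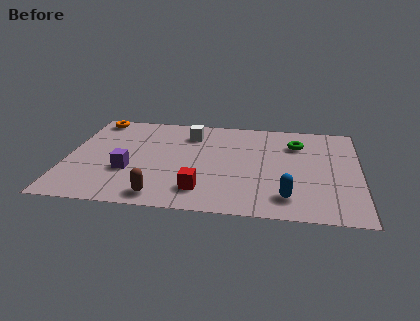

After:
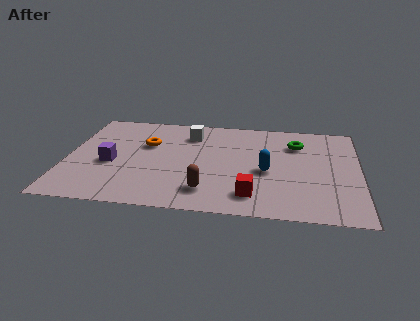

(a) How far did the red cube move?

1.9

The red cube moved from about (5.2, 1.5) to (7.1, 1.4), a distance of √(1.9² + 0.1²) ≈ 1.9.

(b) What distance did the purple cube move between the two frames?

0.9

The purple cube was near (2.4, 2.6) before and (1.7, 3.1) after, so it travelled √(0.7² + 0.5²) ≈ 0.9 units.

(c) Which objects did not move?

the white cube and the green torus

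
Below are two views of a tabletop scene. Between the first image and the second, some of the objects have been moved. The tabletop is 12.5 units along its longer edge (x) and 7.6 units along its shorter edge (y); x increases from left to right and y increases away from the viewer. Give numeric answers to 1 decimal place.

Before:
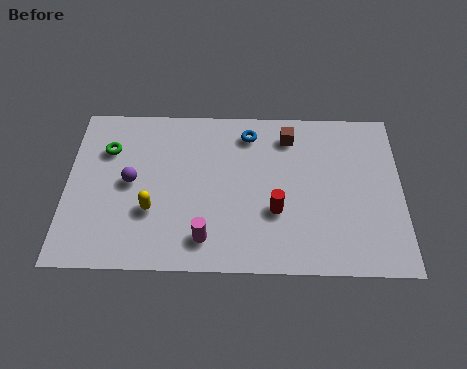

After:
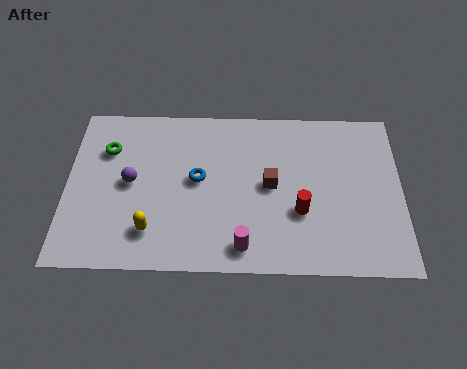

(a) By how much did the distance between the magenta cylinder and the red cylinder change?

-0.3

The distance was about 2.9 in the first image and 2.6 in the second, so they moved 0.3 units closer together.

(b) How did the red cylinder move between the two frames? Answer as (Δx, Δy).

(0.9, 0.0)

From the two frames, the red cylinder sits at roughly (7.8, 2.7) before and (8.7, 2.7) after.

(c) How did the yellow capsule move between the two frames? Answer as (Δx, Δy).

(0.0, -0.9)

The yellow capsule was at about (3.2, 2.6) and moved to about (3.2, 1.7).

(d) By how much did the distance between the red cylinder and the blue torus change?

+0.3

The distance was about 3.7 in the first image and 4.0 in the second, so they moved 0.3 units further apart.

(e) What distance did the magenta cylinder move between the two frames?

1.4

The magenta cylinder was near (5.2, 1.4) before and (6.6, 1.1) after, so it travelled √(1.4² + 0.3²) ≈ 1.4 units.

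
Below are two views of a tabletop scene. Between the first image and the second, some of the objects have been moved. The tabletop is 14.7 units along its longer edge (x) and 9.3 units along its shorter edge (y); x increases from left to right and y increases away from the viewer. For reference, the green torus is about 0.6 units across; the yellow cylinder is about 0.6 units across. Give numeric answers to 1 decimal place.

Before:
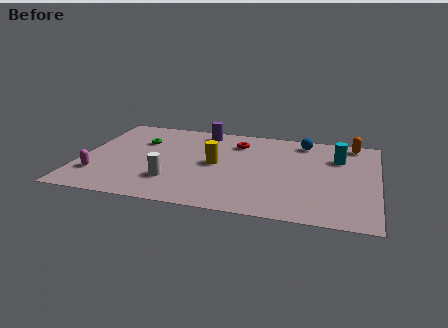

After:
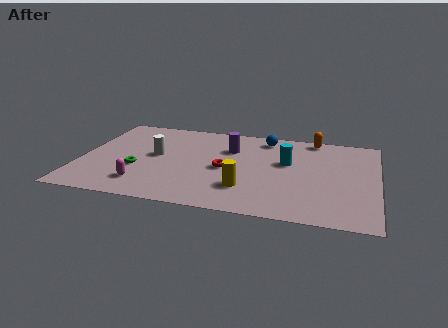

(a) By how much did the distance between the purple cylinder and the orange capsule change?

-3.0

They were about 7.6 units apart before and 4.6 after — 3.0 units closer together.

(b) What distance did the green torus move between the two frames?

3.0

The green torus moved from about (2.8, 6.4) to (2.9, 3.4), a distance of √(0.1² + 3.0²) ≈ 3.0.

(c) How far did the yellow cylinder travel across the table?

2.7

From (6.7, 4.7) to (8.3, 2.5), the yellow cylinder covered √(1.6² + 2.2²) ≈ 2.7 units.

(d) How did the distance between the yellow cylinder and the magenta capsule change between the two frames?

-1.1

The distance was about 6.1 in the first image and 5.0 in the second, so they moved 1.1 units closer together.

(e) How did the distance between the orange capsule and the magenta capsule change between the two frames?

-3.3

The distance was about 13.7 in the first image and 10.4 in the second, so they moved 3.3 units closer together.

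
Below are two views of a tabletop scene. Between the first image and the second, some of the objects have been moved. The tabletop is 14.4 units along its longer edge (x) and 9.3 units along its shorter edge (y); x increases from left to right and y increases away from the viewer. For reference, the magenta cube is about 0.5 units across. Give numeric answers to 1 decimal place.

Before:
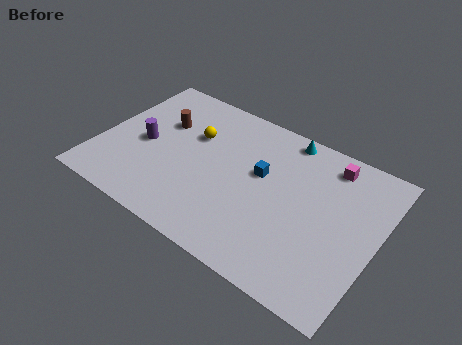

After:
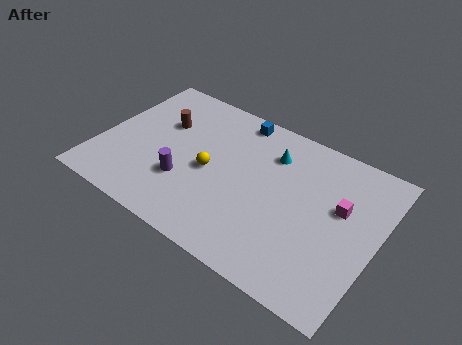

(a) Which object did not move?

the brown cylinder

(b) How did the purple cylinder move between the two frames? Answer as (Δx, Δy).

(2.4, -1.3)

The purple cylinder started near (2.3, 4.3) and ended near (4.7, 3.0).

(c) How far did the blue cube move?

3.3

The blue cube moved from about (8.3, 5.5) to (6.5, 8.3), a distance of √(1.8² + 2.8²) ≈ 3.3.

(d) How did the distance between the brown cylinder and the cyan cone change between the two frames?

-0.8

They were about 6.6 units apart before and 5.8 after — 0.8 units closer together.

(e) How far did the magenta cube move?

2.5

The magenta cube moved from about (11.5, 7.9) to (12.4, 5.6), a distance of √(0.9² + 2.3²) ≈ 2.5.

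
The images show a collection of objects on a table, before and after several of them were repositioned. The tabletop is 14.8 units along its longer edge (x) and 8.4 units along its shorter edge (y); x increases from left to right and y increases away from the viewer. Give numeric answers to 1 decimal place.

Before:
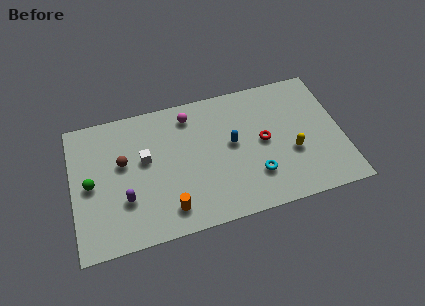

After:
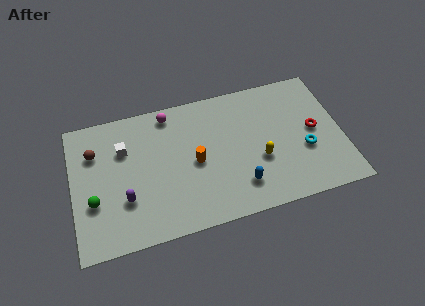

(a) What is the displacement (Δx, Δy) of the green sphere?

(0.1, -1.1)

The green sphere started near (1.0, 4.1) and ended near (1.1, 3.0).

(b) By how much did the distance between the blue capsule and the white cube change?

+2.4

They were about 4.8 units apart before and 7.2 after — 2.4 units further apart.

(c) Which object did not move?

the purple capsule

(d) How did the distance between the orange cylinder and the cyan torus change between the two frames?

+1.2

The distance was about 4.9 in the first image and 6.1 in the second, so they moved 1.2 units further apart.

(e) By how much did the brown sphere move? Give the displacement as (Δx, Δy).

(-1.5, 1.0)

The brown sphere started near (2.8, 5.0) and ended near (1.3, 6.0).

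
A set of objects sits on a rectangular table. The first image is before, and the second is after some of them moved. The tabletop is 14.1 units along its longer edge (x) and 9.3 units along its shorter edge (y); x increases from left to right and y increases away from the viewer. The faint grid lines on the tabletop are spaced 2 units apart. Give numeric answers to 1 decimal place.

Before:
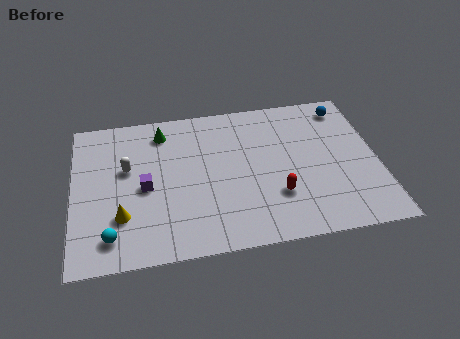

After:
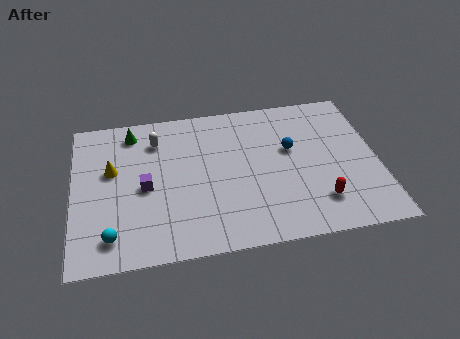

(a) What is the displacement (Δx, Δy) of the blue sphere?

(-2.7, -2.3)

The blue sphere started near (12.8, 7.9) and ended near (10.1, 5.6).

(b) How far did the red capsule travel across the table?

2.0

The red capsule was near (9.3, 2.8) before and (11.2, 2.1) after, so it travelled √(1.9² + 0.7²) ≈ 2.0 units.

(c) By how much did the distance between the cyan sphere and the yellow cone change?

+2.8

The distance was about 1.2 in the first image and 4.0 in the second, so they moved 2.8 units further apart.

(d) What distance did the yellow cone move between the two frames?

2.9

The yellow cone was near (2.2, 2.7) before and (1.8, 5.6) after, so it travelled √(0.4² + 2.9²) ≈ 2.9 units.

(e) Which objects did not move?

the purple cube and the cyan sphere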